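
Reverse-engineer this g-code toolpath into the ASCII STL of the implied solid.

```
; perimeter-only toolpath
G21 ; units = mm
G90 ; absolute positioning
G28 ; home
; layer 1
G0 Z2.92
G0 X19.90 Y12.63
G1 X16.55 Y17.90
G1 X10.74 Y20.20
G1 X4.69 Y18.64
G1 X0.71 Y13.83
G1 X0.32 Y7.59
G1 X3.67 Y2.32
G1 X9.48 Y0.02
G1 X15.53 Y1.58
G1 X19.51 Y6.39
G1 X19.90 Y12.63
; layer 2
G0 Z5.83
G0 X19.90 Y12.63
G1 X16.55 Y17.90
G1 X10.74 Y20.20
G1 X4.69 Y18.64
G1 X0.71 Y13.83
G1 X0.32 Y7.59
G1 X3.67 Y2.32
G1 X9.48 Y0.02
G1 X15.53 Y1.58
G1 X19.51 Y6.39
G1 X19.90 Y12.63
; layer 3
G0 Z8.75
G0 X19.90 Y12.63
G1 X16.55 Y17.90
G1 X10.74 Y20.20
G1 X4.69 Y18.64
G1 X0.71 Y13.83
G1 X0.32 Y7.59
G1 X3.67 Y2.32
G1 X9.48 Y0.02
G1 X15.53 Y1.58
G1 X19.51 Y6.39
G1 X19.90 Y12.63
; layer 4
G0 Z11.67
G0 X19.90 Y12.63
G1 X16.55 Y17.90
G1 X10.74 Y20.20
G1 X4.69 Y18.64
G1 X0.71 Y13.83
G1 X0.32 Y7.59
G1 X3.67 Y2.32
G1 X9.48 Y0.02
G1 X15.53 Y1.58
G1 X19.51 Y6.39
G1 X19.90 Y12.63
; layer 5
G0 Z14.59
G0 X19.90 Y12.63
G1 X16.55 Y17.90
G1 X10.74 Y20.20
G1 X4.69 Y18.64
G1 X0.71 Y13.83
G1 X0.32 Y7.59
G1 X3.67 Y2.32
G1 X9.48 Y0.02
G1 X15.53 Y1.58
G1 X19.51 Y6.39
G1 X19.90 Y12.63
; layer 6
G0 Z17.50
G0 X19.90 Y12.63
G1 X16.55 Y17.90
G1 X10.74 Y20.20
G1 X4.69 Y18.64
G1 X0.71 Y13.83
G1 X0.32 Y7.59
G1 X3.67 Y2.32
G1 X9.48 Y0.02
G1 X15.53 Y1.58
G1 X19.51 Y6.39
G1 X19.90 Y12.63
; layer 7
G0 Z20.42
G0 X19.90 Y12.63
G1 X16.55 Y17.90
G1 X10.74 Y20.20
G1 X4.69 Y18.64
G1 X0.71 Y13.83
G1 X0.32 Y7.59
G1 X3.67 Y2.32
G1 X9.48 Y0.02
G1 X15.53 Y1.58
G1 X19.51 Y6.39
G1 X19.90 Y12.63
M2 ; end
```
solid part
  facet normal 0.0000 0.0000 -1.0000
    outer loop
      vertex 10.74 20.20 0.00
      vertex 16.55 17.90 0.00
      vertex 19.90 12.63 0.00
    endloop
  endfacet
  facet normal 0.0000 0.0000 -1.0000
    outer loop
      vertex 4.69 18.64 0.00
      vertex 10.74 20.20 0.00
      vertex 19.90 12.63 0.00
    endloop
  endfacet
  facet normal 0.0000 0.0000 -1.0000
    outer loop
      vertex 0.71 13.83 0.00
      vertex 4.69 18.64 0.00
      vertex 19.90 12.63 0.00
    endloop
  endfacet
  facet normal 0.0000 0.0000 -1.0000
    outer loop
      vertex 0.32 7.59 0.00
      vertex 0.71 13.83 0.00
      vertex 19.90 12.63 0.00
    endloop
  endfacet
  facet normal 0.0000 0.0000 -1.0000
    outer loop
      vertex 3.67 2.32 0.00
      vertex 0.32 7.59 0.00
      vertex 19.90 12.63 0.00
    endloop
  endfacet
  facet normal 0.0000 0.0000 -1.0000
    outer loop
      vertex 9.48 0.02 0.00
      vertex 3.67 2.32 0.00
      vertex 19.90 12.63 0.00
    endloop
  endfacet
  facet normal 0.0000 0.0000 -1.0000
    outer loop
      vertex 15.53 1.58 0.00
      vertex 9.48 0.02 0.00
      vertex 19.90 12.63 0.00
    endloop
  endfacet
  facet normal 0.0000 0.0000 -1.0000
    outer loop
      vertex 19.51 6.39 0.00
      vertex 15.53 1.58 0.00
      vertex 19.90 12.63 0.00
    endloop
  endfacet
  facet normal 0.0000 0.0000 1.0000
    outer loop
      vertex 19.90 12.63 20.42
      vertex 16.55 17.90 20.42
      vertex 10.74 20.20 20.42
    endloop
  endfacet
  facet normal 0.0000 0.0000 1.0000
    outer loop
      vertex 19.90 12.63 20.42
      vertex 10.74 20.20 20.42
      vertex 4.69 18.64 20.42
    endloop
  endfacet
  facet normal 0.0000 0.0000 1.0000
    outer loop
      vertex 19.90 12.63 20.42
      vertex 4.69 18.64 20.42
      vertex 0.71 13.83 20.42
    endloop
  endfacet
  facet normal 0.0000 0.0000 1.0000
    outer loop
      vertex 19.90 12.63 20.42
      vertex 0.71 13.83 20.42
      vertex 0.32 7.59 20.42
    endloop
  endfacet
  facet normal 0.0000 0.0000 1.0000
    outer loop
      vertex 19.90 12.63 20.42
      vertex 0.32 7.59 20.42
      vertex 3.67 2.32 20.42
    endloop
  endfacet
  facet normal 0.0000 0.0000 1.0000
    outer loop
      vertex 19.90 12.63 20.42
      vertex 3.67 2.32 20.42
      vertex 9.48 0.02 20.42
    endloop
  endfacet
  facet normal 0.0000 0.0000 1.0000
    outer loop
      vertex 19.90 12.63 20.42
      vertex 9.48 0.02 20.42
      vertex 15.53 1.58 20.42
    endloop
  endfacet
  facet normal 0.0000 0.0000 1.0000
    outer loop
      vertex 19.90 12.63 20.42
      vertex 15.53 1.58 20.42
      vertex 19.51 6.39 20.42
    endloop
  endfacet
  facet normal 0.8439 0.5365 0.0000
    outer loop
      vertex 19.90 12.63 0.00
      vertex 16.55 17.90 0.00
      vertex 16.55 17.90 20.42
    endloop
  endfacet
  facet normal 0.8439 0.5365 0.0000
    outer loop
      vertex 19.90 12.63 0.00
      vertex 16.55 17.90 20.42
      vertex 19.90 12.63 20.42
    endloop
  endfacet
  facet normal 0.3681 0.9298 0.0000
    outer loop
      vertex 16.55 17.90 0.00
      vertex 10.74 20.20 0.00
      vertex 10.74 20.20 20.42
    endloop
  endfacet
  facet normal 0.3681 0.9298 0.0000
    outer loop
      vertex 16.55 17.90 0.00
      vertex 10.74 20.20 20.42
      vertex 16.55 17.90 20.42
    endloop
  endfacet
  facet normal -0.2497 0.9683 0.0000
    outer loop
      vertex 10.74 20.20 0.00
      vertex 4.69 18.64 0.00
      vertex 4.69 18.64 20.42
    endloop
  endfacet
  facet normal -0.2497 0.9683 0.0000
    outer loop
      vertex 10.74 20.20 0.00
      vertex 4.69 18.64 20.42
      vertex 10.74 20.20 20.42
    endloop
  endfacet
  facet normal -0.7704 0.6375 0.0000
    outer loop
      vertex 4.69 18.64 0.00
      vertex 0.71 13.83 0.00
      vertex 0.71 13.83 20.42
    endloop
  endfacet
  facet normal -0.7704 0.6375 0.0000
    outer loop
      vertex 4.69 18.64 0.00
      vertex 0.71 13.83 20.42
      vertex 4.69 18.64 20.42
    endloop
  endfacet
  facet normal -0.9981 0.0624 0.0000
    outer loop
      vertex 0.71 13.83 0.00
      vertex 0.32 7.59 0.00
      vertex 0.32 7.59 20.42
    endloop
  endfacet
  facet normal -0.9981 0.0624 0.0000
    outer loop
      vertex 0.71 13.83 0.00
      vertex 0.32 7.59 20.42
      vertex 0.71 13.83 20.42
    endloop
  endfacet
  facet normal -0.8439 -0.5365 0.0000
    outer loop
      vertex 0.32 7.59 0.00
      vertex 3.67 2.32 0.00
      vertex 3.67 2.32 20.42
    endloop
  endfacet
  facet normal -0.8439 -0.5365 0.0000
    outer loop
      vertex 0.32 7.59 0.00
      vertex 3.67 2.32 20.42
      vertex 0.32 7.59 20.42
    endloop
  endfacet
  facet normal -0.3681 -0.9298 0.0000
    outer loop
      vertex 3.67 2.32 0.00
      vertex 9.48 0.02 0.00
      vertex 9.48 0.02 20.42
    endloop
  endfacet
  facet normal -0.3681 -0.9298 0.0000
    outer loop
      vertex 3.67 2.32 0.00
      vertex 9.48 0.02 20.42
      vertex 3.67 2.32 20.42
    endloop
  endfacet
  facet normal 0.2497 -0.9683 0.0000
    outer loop
      vertex 9.48 0.02 0.00
      vertex 15.53 1.58 0.00
      vertex 15.53 1.58 20.42
    endloop
  endfacet
  facet normal 0.2497 -0.9683 0.0000
    outer loop
      vertex 9.48 0.02 0.00
      vertex 15.53 1.58 20.42
      vertex 9.48 0.02 20.42
    endloop
  endfacet
  facet normal 0.7704 -0.6375 0.0000
    outer loop
      vertex 15.53 1.58 0.00
      vertex 19.51 6.39 0.00
      vertex 19.51 6.39 20.42
    endloop
  endfacet
  facet normal 0.7704 -0.6375 0.0000
    outer loop
      vertex 15.53 1.58 0.00
      vertex 19.51 6.39 20.42
      vertex 15.53 1.58 20.42
    endloop
  endfacet
  facet normal 0.9981 -0.0624 0.0000
    outer loop
      vertex 19.51 6.39 0.00
      vertex 19.90 12.63 0.00
      vertex 19.90 12.63 20.42
    endloop
  endfacet
  facet normal 0.9981 -0.0624 0.0000
    outer loop
      vertex 19.51 6.39 0.00
      vertex 19.90 12.63 20.42
      vertex 19.51 6.39 20.42
    endloop
  endfacet
endsolid part

The G0 Z moves step by Δz≈2.92 mm. Every layer's G1 loop is the same polygon, so the solid is a straight extrusion of it from z=0 to z≈20.4. Closing with flat bottom and top caps and triangulating gives 36 facets — a regular 10-sided prism (a cylinder approximated with 10 flat sides), circumscribed radius ≈ 10.1 mm, height ≈ 20.4 mm.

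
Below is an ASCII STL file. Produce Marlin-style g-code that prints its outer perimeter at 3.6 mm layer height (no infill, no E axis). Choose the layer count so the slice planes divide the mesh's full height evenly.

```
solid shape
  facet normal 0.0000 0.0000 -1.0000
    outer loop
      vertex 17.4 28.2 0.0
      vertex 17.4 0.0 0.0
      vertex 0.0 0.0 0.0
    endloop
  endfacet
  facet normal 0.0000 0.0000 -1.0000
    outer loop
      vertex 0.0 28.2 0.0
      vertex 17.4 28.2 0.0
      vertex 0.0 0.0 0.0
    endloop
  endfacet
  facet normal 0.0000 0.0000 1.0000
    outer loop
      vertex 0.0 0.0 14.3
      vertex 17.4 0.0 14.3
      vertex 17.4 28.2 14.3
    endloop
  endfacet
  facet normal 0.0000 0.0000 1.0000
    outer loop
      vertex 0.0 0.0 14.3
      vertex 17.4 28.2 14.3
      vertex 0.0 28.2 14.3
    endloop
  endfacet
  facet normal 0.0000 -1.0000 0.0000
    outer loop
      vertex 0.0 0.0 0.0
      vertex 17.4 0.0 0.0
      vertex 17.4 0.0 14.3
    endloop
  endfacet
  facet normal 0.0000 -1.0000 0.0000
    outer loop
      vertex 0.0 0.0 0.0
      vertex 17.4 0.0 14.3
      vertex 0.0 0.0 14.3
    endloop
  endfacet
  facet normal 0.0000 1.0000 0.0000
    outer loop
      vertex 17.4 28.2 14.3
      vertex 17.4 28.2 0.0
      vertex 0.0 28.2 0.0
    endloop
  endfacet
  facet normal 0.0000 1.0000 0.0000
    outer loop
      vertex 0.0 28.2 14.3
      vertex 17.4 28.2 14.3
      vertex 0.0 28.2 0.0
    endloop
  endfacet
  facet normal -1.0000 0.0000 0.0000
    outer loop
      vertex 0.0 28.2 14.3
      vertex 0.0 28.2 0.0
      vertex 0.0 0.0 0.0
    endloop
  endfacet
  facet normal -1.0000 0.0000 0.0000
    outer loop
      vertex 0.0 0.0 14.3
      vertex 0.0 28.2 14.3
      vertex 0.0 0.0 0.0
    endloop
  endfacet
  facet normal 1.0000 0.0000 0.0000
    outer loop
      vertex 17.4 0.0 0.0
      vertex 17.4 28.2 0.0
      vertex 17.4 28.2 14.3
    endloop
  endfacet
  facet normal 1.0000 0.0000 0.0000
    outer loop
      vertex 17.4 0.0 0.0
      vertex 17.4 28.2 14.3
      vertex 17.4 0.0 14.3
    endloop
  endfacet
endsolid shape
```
; perimeter-only toolpath
G21 ; units = mm
G90 ; absolute positioning
G28 ; home
; layer 1
G0 Z3.6
G0 X0.0 Y0.0
G1 X17.4 Y0.0
G1 X17.4 Y28.2
G1 X0.0 Y28.2
G1 X0.0 Y0.0
; layer 2
G0 Z7.2
G0 X0.0 Y0.0
G1 X17.4 Y0.0
G1 X17.4 Y28.2
G1 X0.0 Y28.2
G1 X0.0 Y0.0
; layer 3
G0 Z10.7
G0 X0.0 Y0.0
G1 X17.4 Y0.0
G1 X17.4 Y28.2
G1 X0.0 Y28.2
G1 X0.0 Y0.0
; layer 4
G0 Z14.3
G0 X0.0 Y0.0
G1 X17.4 Y0.0
G1 X17.4 Y28.2
G1 X0.0 Y28.2
G1 X0.0 Y0.0
M2 ; end

The solid is a rectangular box, roughly 17.4 × 28.2 mm footprint and 14.3 mm tall. Slicing at Δz = 3.6 mm — 4 equal slices spanning the solid's height, so layer i sits at z = i·h/4 — gives 4 non-empty perimeters. Each is a 4-segment closed polygon; G0 lifts to the layer z and rapids to the start vertex, then G1 traces the edges.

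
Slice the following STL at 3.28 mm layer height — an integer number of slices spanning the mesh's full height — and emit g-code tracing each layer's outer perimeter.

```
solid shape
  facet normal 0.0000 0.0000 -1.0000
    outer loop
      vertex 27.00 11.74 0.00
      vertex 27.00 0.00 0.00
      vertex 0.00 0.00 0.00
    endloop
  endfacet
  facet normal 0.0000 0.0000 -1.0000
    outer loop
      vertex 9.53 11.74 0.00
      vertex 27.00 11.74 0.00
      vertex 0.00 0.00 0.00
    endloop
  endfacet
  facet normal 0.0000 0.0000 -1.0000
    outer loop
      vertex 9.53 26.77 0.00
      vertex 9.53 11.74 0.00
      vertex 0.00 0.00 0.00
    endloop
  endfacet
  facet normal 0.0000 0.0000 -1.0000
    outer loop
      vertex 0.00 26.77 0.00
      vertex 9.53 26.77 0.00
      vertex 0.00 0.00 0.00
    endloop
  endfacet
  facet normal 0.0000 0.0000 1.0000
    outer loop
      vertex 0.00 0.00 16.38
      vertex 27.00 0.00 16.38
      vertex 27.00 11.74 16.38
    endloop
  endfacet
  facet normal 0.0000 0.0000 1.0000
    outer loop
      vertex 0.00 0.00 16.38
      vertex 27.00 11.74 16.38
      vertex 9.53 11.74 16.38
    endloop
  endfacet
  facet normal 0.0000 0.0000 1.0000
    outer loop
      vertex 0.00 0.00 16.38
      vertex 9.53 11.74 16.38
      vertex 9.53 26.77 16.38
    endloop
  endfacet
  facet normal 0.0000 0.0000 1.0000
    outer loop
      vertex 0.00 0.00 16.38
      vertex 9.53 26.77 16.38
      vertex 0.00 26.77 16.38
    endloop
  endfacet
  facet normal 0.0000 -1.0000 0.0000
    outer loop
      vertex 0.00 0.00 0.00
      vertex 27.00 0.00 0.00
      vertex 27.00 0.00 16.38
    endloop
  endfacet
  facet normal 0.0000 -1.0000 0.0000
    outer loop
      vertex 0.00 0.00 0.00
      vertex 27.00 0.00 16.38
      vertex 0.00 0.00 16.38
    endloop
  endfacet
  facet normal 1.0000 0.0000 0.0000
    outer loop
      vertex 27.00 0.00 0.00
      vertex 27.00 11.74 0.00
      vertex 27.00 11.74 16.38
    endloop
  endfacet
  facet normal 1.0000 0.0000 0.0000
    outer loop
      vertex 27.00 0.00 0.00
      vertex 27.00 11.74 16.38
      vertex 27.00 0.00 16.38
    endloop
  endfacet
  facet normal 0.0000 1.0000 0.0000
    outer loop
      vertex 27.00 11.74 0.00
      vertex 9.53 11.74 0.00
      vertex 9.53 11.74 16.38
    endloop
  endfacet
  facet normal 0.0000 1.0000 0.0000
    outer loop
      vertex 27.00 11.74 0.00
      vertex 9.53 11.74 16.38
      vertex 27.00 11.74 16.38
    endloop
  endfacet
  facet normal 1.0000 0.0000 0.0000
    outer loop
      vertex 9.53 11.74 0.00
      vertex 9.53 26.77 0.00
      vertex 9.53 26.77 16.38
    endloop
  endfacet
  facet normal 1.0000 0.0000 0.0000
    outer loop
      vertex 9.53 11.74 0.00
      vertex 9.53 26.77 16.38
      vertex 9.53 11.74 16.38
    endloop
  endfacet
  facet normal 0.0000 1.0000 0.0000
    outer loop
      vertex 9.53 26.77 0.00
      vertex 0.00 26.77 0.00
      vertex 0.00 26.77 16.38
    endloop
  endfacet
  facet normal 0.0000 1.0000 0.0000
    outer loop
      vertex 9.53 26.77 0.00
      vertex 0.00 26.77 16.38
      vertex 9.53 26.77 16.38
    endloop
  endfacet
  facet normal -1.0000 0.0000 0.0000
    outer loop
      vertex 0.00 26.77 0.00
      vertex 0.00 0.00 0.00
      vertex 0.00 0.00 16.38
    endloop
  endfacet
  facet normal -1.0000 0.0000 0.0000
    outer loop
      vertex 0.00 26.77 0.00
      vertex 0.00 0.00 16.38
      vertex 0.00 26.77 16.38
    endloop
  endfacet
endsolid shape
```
; perimeter-only toolpath
G21 ; units = mm
G90 ; absolute positioning
G28 ; home
; layer 1
G0 Z3.28
G0 X0.00 Y0.00
G1 X27.00 Y0.00
G1 X27.00 Y11.74
G1 X9.53 Y11.74
G1 X9.53 Y26.77
G1 X0.00 Y26.77
G1 X0.00 Y0.00
; layer 2
G0 Z6.55
G0 X0.00 Y0.00
G1 X27.00 Y0.00
G1 X27.00 Y11.74
G1 X9.53 Y11.74
G1 X9.53 Y26.77
G1 X0.00 Y26.77
G1 X0.00 Y0.00
; layer 3
G0 Z9.83
G0 X0.00 Y0.00
G1 X27.00 Y0.00
G1 X27.00 Y11.74
G1 X9.53 Y11.74
G1 X9.53 Y26.77
G1 X0.00 Y26.77
G1 X0.00 Y0.00
; layer 4
G0 Z13.10
G0 X0.00 Y0.00
G1 X27.00 Y0.00
G1 X27.00 Y11.74
G1 X9.53 Y11.74
G1 X9.53 Y26.77
G1 X0.00 Y26.77
G1 X0.00 Y0.00
; layer 5
G0 Z16.38
G0 X0.00 Y0.00
G1 X27.00 Y0.00
G1 X27.00 Y11.74
G1 X9.53 Y11.74
G1 X9.53 Y26.77
G1 X0.00 Y26.77
G1 X0.00 Y0.00
M2 ; end

The solid is an L-shaped prism: outer 27 × 26.8 mm, arm thicknesses ≈ 11.7 mm (horizontal) and 9.53 mm (vertical), extruded 16.4 mm in z. Slicing at Δz = 3.28 mm — 5 equal slices spanning the solid's height, so layer i sits at z = i·h/5 — gives 5 non-empty perimeters. Each is a 6-segment closed polygon; G0 lifts to the layer z and rapids to the start vertex, then G1 traces the edges.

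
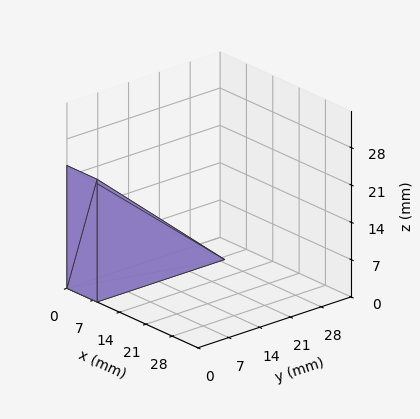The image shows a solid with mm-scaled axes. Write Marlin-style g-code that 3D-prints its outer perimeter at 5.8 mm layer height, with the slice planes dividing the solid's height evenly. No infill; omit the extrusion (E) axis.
Reading the render: the shape is a wedge (ramp): 8 × 29 mm base, rising to 23 mm along the y=0 edge and sloping linearly to z=0 at y=29 (dimensions read to the nearest mm from the axis ticks). For the g-code, the solid's height is divided into equal slices at the stated Δz and each level perimeter traced with G1 moves after a G0 lift.

; perimeter-only toolpath
G21 ; units = mm
G90 ; absolute positioning
G28 ; home
; layer 1
G0 Z5.8
G0 X0.0 Y0.0
G1 X8.0 Y0.0
G1 X8.0 Y21.8
G1 X0.0 Y21.8
G1 X0.0 Y0.0
; layer 2
G0 Z11.5
G0 X0.0 Y0.0
G1 X8.0 Y0.0
G1 X8.0 Y14.5
G1 X0.0 Y14.5
G1 X0.0 Y0.0
; layer 3
G0 Z17.2
G0 X0.0 Y0.0
G1 X8.0 Y0.0
G1 X8.0 Y7.2
G1 X0.0 Y7.2
G1 X0.0 Y0.0
M2 ; end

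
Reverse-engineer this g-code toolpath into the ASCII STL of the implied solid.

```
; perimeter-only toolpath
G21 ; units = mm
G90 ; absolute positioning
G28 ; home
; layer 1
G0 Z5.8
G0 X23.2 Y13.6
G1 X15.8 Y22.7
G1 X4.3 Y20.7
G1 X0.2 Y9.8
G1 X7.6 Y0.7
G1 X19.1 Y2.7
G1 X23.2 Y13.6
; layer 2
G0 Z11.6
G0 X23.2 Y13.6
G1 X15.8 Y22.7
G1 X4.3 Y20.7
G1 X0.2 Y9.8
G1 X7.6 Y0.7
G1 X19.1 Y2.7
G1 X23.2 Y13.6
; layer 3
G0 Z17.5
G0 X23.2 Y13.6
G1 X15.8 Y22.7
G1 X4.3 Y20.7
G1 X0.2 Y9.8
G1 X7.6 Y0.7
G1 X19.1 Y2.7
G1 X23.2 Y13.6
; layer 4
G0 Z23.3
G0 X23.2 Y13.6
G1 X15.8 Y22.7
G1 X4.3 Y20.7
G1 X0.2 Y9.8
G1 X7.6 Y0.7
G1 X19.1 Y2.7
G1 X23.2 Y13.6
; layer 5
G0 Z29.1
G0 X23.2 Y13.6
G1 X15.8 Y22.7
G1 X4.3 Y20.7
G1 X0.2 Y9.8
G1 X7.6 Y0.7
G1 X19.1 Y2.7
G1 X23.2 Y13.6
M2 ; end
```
solid part
  facet normal 0.0000 0.0000 -1.0000
    outer loop
      vertex 4.3 20.7 0.0
      vertex 15.8 22.7 0.0
      vertex 23.2 13.6 0.0
    endloop
  endfacet
  facet normal 0.0000 0.0000 -1.0000
    outer loop
      vertex 0.2 9.8 0.0
      vertex 4.3 20.7 0.0
      vertex 23.2 13.6 0.0
    endloop
  endfacet
  facet normal 0.0000 0.0000 -1.0000
    outer loop
      vertex 7.6 0.7 0.0
      vertex 0.2 9.8 0.0
      vertex 23.2 13.6 0.0
    endloop
  endfacet
  facet normal 0.0000 0.0000 -1.0000
    outer loop
      vertex 19.1 2.7 0.0
      vertex 7.6 0.7 0.0
      vertex 23.2 13.6 0.0
    endloop
  endfacet
  facet normal 0.0000 0.0000 1.0000
    outer loop
      vertex 23.2 13.6 29.1
      vertex 15.8 22.7 29.1
      vertex 4.3 20.7 29.1
    endloop
  endfacet
  facet normal 0.0000 0.0000 1.0000
    outer loop
      vertex 23.2 13.6 29.1
      vertex 4.3 20.7 29.1
      vertex 0.2 9.8 29.1
    endloop
  endfacet
  facet normal 0.0000 0.0000 1.0000
    outer loop
      vertex 23.2 13.6 29.1
      vertex 0.2 9.8 29.1
      vertex 7.6 0.7 29.1
    endloop
  endfacet
  facet normal 0.0000 0.0000 1.0000
    outer loop
      vertex 23.2 13.6 29.1
      vertex 7.6 0.7 29.1
      vertex 19.1 2.7 29.1
    endloop
  endfacet
  facet normal 0.7759 0.6309 0.0000
    outer loop
      vertex 23.2 13.6 0.0
      vertex 15.8 22.7 0.0
      vertex 15.8 22.7 29.1
    endloop
  endfacet
  facet normal 0.7759 0.6309 0.0000
    outer loop
      vertex 23.2 13.6 0.0
      vertex 15.8 22.7 29.1
      vertex 23.2 13.6 29.1
    endloop
  endfacet
  facet normal -0.1713 0.9852 0.0000
    outer loop
      vertex 15.8 22.7 0.0
      vertex 4.3 20.7 0.0
      vertex 4.3 20.7 29.1
    endloop
  endfacet
  facet normal -0.1713 0.9852 0.0000
    outer loop
      vertex 15.8 22.7 0.0
      vertex 4.3 20.7 29.1
      vertex 15.8 22.7 29.1
    endloop
  endfacet
  facet normal -0.9360 0.3521 0.0000
    outer loop
      vertex 4.3 20.7 0.0
      vertex 0.2 9.8 0.0
      vertex 0.2 9.8 29.1
    endloop
  endfacet
  facet normal -0.9360 0.3521 0.0000
    outer loop
      vertex 4.3 20.7 0.0
      vertex 0.2 9.8 29.1
      vertex 4.3 20.7 29.1
    endloop
  endfacet
  facet normal -0.7759 -0.6309 0.0000
    outer loop
      vertex 0.2 9.8 0.0
      vertex 7.6 0.7 0.0
      vertex 7.6 0.7 29.1
    endloop
  endfacet
  facet normal -0.7759 -0.6309 0.0000
    outer loop
      vertex 0.2 9.8 0.0
      vertex 7.6 0.7 29.1
      vertex 0.2 9.8 29.1
    endloop
  endfacet
  facet normal 0.1713 -0.9852 0.0000
    outer loop
      vertex 7.6 0.7 0.0
      vertex 19.1 2.7 0.0
      vertex 19.1 2.7 29.1
    endloop
  endfacet
  facet normal 0.1713 -0.9852 0.0000
    outer loop
      vertex 7.6 0.7 0.0
      vertex 19.1 2.7 29.1
      vertex 7.6 0.7 29.1
    endloop
  endfacet
  facet normal 0.9360 -0.3521 0.0000
    outer loop
      vertex 19.1 2.7 0.0
      vertex 23.2 13.6 0.0
      vertex 23.2 13.6 29.1
    endloop
  endfacet
  facet normal 0.9360 -0.3521 0.0000
    outer loop
      vertex 19.1 2.7 0.0
      vertex 23.2 13.6 29.1
      vertex 19.1 2.7 29.1
    endloop
  endfacet
endsolid part

The G0 Z moves step by Δz≈5.8 mm. Every layer's G1 loop is the same polygon, so the solid is a straight extrusion of it from z=0 to z≈29.1. Closing with flat bottom and top caps and triangulating gives 20 facets — a regular 6-sided prism (a cylinder approximated with 6 flat sides), circumscribed radius ≈ 11.7 mm, height ≈ 29.1 mm.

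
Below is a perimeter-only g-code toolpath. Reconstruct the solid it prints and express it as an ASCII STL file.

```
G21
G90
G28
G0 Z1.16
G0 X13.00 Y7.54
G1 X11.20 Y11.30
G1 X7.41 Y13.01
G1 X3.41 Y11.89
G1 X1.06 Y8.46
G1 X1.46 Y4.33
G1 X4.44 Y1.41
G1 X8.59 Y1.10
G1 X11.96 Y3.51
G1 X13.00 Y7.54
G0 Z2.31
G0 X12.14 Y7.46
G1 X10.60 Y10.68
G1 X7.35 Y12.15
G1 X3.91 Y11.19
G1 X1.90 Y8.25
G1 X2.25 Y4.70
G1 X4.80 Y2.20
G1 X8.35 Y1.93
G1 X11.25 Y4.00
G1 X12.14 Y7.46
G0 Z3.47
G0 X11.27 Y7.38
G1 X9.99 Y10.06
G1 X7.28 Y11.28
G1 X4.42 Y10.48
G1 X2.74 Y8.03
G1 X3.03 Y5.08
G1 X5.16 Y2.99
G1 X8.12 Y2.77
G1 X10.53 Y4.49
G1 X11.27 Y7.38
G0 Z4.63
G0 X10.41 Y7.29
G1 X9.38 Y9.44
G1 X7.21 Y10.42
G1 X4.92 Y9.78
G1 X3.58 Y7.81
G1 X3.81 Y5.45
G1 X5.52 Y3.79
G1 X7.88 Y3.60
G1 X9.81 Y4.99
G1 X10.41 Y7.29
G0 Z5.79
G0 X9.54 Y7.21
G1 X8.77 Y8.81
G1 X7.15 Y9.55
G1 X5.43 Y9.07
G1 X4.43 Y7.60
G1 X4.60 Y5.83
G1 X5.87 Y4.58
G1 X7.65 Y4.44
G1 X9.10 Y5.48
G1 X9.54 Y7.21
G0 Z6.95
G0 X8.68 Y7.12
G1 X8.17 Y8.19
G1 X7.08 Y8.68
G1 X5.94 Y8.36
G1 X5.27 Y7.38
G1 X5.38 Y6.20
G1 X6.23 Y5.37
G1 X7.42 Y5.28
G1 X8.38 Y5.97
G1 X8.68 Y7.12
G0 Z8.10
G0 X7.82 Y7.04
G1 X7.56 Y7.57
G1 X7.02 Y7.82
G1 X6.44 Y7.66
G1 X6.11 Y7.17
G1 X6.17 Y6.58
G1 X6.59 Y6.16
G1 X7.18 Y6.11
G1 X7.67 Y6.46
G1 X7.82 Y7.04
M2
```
solid part
  facet normal 0.0000 0.0000 -1.0000
    outer loop
      vertex 7.48 13.88 0.00
      vertex 11.81 11.92 0.00
      vertex 13.87 7.63 0.00
    endloop
  endfacet
  facet normal 0.0000 0.0000 -1.0000
    outer loop
      vertex 2.90 12.60 0.00
      vertex 7.48 13.88 0.00
      vertex 13.87 7.63 0.00
    endloop
  endfacet
  facet normal 0.0000 0.0000 -1.0000
    outer loop
      vertex 0.22 8.68 0.00
      vertex 2.90 12.60 0.00
      vertex 13.87 7.63 0.00
    endloop
  endfacet
  facet normal 0.0000 0.0000 -1.0000
    outer loop
      vertex 0.68 3.95 0.00
      vertex 0.22 8.68 0.00
      vertex 13.87 7.63 0.00
    endloop
  endfacet
  facet normal 0.0000 0.0000 -1.0000
    outer loop
      vertex 4.08 0.62 0.00
      vertex 0.68 3.95 0.00
      vertex 13.87 7.63 0.00
    endloop
  endfacet
  facet normal 0.0000 0.0000 -1.0000
    outer loop
      vertex 8.82 0.26 0.00
      vertex 4.08 0.62 0.00
      vertex 13.87 7.63 0.00
    endloop
  endfacet
  facet normal 0.0000 0.0000 -1.0000
    outer loop
      vertex 12.68 3.02 0.00
      vertex 8.82 0.26 0.00
      vertex 13.87 7.63 0.00
    endloop
  endfacet
  facet normal 0.7366 0.3537 0.5764
    outer loop
      vertex 13.87 7.63 0.00
      vertex 11.81 11.92 0.00
      vertex 6.95 6.95 9.26
    endloop
  endfacet
  facet normal 0.3370 0.7444 0.5764
    outer loop
      vertex 11.81 11.92 0.00
      vertex 7.48 13.88 0.00
      vertex 6.95 6.95 9.26
    endloop
  endfacet
  facet normal -0.2200 0.7870 0.5764
    outer loop
      vertex 7.48 13.88 0.00
      vertex 2.90 12.60 0.00
      vertex 6.95 6.95 9.26
    endloop
  endfacet
  facet normal -0.6746 0.4612 0.5764
    outer loop
      vertex 2.90 12.60 0.00
      vertex 0.22 8.68 0.00
      vertex 6.95 6.95 9.26
    endloop
  endfacet
  facet normal -0.8134 -0.0791 0.5764
    outer loop
      vertex 0.22 8.68 0.00
      vertex 0.68 3.95 0.00
      vertex 6.95 6.95 9.26
    endloop
  endfacet
  facet normal -0.5718 -0.5838 0.5763
    outer loop
      vertex 0.68 3.95 0.00
      vertex 4.08 0.62 0.00
      vertex 6.95 6.95 9.26
    endloop
  endfacet
  facet normal -0.0619 -0.8149 0.5763
    outer loop
      vertex 4.08 0.62 0.00
      vertex 8.82 0.26 0.00
      vertex 6.95 6.95 9.26
    endloop
  endfacet
  facet normal 0.4753 -0.6648 0.5763
    outer loop
      vertex 8.82 0.26 0.00
      vertex 12.68 3.02 0.00
      vertex 6.95 6.95 9.26
    endloop
  endfacet
  facet normal 0.7913 -0.2043 0.5763
    outer loop
      vertex 12.68 3.02 0.00
      vertex 13.87 7.63 0.00
      vertex 6.95 6.95 9.26
    endloop
  endfacet
endsolid part

The G0 Z moves step by Δz≈1.16 mm. The G1 loops shrink linearly with z, so the solid tapers from its base footprint up to z≈9.26. Closing with a flat bottom cap and the tapered top and triangulating gives 16 facets — a regular 9-sided pyramid, base circumscribed radius ≈ 6.95 mm, apex at z ≈ 9.26 mm.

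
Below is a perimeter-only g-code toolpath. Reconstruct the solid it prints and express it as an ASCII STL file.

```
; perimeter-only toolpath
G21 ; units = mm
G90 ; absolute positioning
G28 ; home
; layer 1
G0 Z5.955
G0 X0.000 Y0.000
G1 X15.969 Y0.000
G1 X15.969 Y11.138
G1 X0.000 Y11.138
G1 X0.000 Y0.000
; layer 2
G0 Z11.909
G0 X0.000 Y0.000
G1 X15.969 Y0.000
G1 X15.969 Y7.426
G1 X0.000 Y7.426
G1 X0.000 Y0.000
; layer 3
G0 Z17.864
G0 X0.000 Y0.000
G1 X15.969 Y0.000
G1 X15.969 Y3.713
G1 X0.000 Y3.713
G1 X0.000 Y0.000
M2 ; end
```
solid part
  facet normal 0.0000 0.0000 -1.0000
    outer loop
      vertex 15.969 14.851 0.000
      vertex 15.969 0.000 0.000
      vertex 0.000 0.000 0.000
    endloop
  endfacet
  facet normal 0.0000 0.0000 -1.0000
    outer loop
      vertex 0.000 14.851 0.000
      vertex 15.969 14.851 0.000
      vertex 0.000 0.000 0.000
    endloop
  endfacet
  facet normal 0.0000 -1.0000 0.0000
    outer loop
      vertex 0.000 0.000 0.000
      vertex 15.969 0.000 0.000
      vertex 15.969 0.000 23.819
    endloop
  endfacet
  facet normal 0.0000 -1.0000 0.0000
    outer loop
      vertex 0.000 0.000 0.000
      vertex 15.969 0.000 23.819
      vertex 0.000 0.000 23.819
    endloop
  endfacet
  facet normal 0.0000 0.8486 0.5291
    outer loop
      vertex 0.000 0.000 23.819
      vertex 15.969 0.000 23.819
      vertex 15.969 14.851 0.000
    endloop
  endfacet
  facet normal 0.0000 0.8486 0.5291
    outer loop
      vertex 0.000 0.000 23.819
      vertex 15.969 14.851 0.000
      vertex 0.000 14.851 0.000
    endloop
  endfacet
  facet normal -1.0000 0.0000 0.0000
    outer loop
      vertex 0.000 0.000 23.819
      vertex 0.000 14.851 0.000
      vertex 0.000 0.000 0.000
    endloop
  endfacet
  facet normal 1.0000 0.0000 0.0000
    outer loop
      vertex 15.969 0.000 0.000
      vertex 15.969 14.851 0.000
      vertex 15.969 0.000 23.819
    endloop
  endfacet
endsolid part

The G0 Z moves step by Δz≈5.955 mm. The G1 loops shrink linearly with z, so the solid tapers from its base footprint up to z≈23.8. Closing with a flat bottom cap and the tapered top and triangulating gives 8 facets — a wedge (ramp): 16 × 14.9 mm base, rising to 23.8 mm along the y=0 edge and sloping linearly to z=0 at y=14.9.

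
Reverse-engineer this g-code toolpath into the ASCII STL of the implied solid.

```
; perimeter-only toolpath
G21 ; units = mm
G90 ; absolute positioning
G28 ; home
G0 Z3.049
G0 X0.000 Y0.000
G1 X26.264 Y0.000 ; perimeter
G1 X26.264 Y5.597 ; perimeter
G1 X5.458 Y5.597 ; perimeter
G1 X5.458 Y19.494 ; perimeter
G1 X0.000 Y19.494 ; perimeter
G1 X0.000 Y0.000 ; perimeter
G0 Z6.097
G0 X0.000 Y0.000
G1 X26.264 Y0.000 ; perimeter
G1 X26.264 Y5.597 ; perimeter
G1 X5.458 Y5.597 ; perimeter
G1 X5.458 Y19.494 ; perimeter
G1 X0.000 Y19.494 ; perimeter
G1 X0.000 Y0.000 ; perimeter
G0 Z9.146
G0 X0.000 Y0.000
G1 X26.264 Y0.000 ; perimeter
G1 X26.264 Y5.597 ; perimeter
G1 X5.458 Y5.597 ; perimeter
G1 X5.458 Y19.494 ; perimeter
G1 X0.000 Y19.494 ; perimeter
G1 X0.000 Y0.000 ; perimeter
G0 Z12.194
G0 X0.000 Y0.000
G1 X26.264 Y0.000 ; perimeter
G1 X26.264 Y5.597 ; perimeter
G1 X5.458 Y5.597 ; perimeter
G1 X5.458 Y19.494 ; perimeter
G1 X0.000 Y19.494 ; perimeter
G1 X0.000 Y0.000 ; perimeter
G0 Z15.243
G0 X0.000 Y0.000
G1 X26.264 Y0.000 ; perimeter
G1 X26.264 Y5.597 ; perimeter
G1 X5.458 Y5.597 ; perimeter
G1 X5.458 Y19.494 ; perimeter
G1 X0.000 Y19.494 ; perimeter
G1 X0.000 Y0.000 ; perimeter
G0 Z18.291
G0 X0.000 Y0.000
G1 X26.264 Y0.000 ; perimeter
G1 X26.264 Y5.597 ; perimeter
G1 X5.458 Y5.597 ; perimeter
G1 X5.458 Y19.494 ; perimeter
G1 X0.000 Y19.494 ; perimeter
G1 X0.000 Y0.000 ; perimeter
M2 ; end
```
solid part
  facet normal 0.0000 0.0000 -1.0000
    outer loop
      vertex 26.264 5.597 0.000
      vertex 26.264 0.000 0.000
      vertex 0.000 0.000 0.000
    endloop
  endfacet
  facet normal 0.0000 0.0000 -1.0000
    outer loop
      vertex 5.458 5.597 0.000
      vertex 26.264 5.597 0.000
      vertex 0.000 0.000 0.000
    endloop
  endfacet
  facet normal 0.0000 0.0000 -1.0000
    outer loop
      vertex 5.458 19.494 0.000
      vertex 5.458 5.597 0.000
      vertex 0.000 0.000 0.000
    endloop
  endfacet
  facet normal 0.0000 0.0000 -1.0000
    outer loop
      vertex 0.000 19.494 0.000
      vertex 5.458 19.494 0.000
      vertex 0.000 0.000 0.000
    endloop
  endfacet
  facet normal 0.0000 0.0000 1.0000
    outer loop
      vertex 0.000 0.000 18.291
      vertex 26.264 0.000 18.291
      vertex 26.264 5.597 18.291
    endloop
  endfacet
  facet normal 0.0000 0.0000 1.0000
    outer loop
      vertex 0.000 0.000 18.291
      vertex 26.264 5.597 18.291
      vertex 5.458 5.597 18.291
    endloop
  endfacet
  facet normal 0.0000 0.0000 1.0000
    outer loop
      vertex 0.000 0.000 18.291
      vertex 5.458 5.597 18.291
      vertex 5.458 19.494 18.291
    endloop
  endfacet
  facet normal 0.0000 0.0000 1.0000
    outer loop
      vertex 0.000 0.000 18.291
      vertex 5.458 19.494 18.291
      vertex 0.000 19.494 18.291
    endloop
  endfacet
  facet normal 0.0000 -1.0000 0.0000
    outer loop
      vertex 0.000 0.000 0.000
      vertex 26.264 0.000 0.000
      vertex 26.264 0.000 18.291
    endloop
  endfacet
  facet normal 0.0000 -1.0000 0.0000
    outer loop
      vertex 0.000 0.000 0.000
      vertex 26.264 0.000 18.291
      vertex 0.000 0.000 18.291
    endloop
  endfacet
  facet normal 1.0000 0.0000 0.0000
    outer loop
      vertex 26.264 0.000 0.000
      vertex 26.264 5.597 0.000
      vertex 26.264 5.597 18.291
    endloop
  endfacet
  facet normal 1.0000 0.0000 0.0000
    outer loop
      vertex 26.264 0.000 0.000
      vertex 26.264 5.597 18.291
      vertex 26.264 0.000 18.291
    endloop
  endfacet
  facet normal 0.0000 1.0000 0.0000
    outer loop
      vertex 26.264 5.597 0.000
      vertex 5.458 5.597 0.000
      vertex 5.458 5.597 18.291
    endloop
  endfacet
  facet normal 0.0000 1.0000 0.0000
    outer loop
      vertex 26.264 5.597 0.000
      vertex 5.458 5.597 18.291
      vertex 26.264 5.597 18.291
    endloop
  endfacet
  facet normal 1.0000 0.0000 0.0000
    outer loop
      vertex 5.458 5.597 0.000
      vertex 5.458 19.494 0.000
      vertex 5.458 19.494 18.291
    endloop
  endfacet
  facet normal 1.0000 0.0000 0.0000
    outer loop
      vertex 5.458 5.597 0.000
      vertex 5.458 19.494 18.291
      vertex 5.458 5.597 18.291
    endloop
  endfacet
  facet normal 0.0000 1.0000 0.0000
    outer loop
      vertex 5.458 19.494 0.000
      vertex 0.000 19.494 0.000
      vertex 0.000 19.494 18.291
    endloop
  endfacet
  facet normal 0.0000 1.0000 0.0000
    outer loop
      vertex 5.458 19.494 0.000
      vertex 0.000 19.494 18.291
      vertex 5.458 19.494 18.291
    endloop
  endfacet
  facet normal -1.0000 0.0000 0.0000
    outer loop
      vertex 0.000 19.494 0.000
      vertex 0.000 0.000 0.000
      vertex 0.000 0.000 18.291
    endloop
  endfacet
  facet normal -1.0000 0.0000 0.0000
    outer loop
      vertex 0.000 19.494 0.000
      vertex 0.000 0.000 18.291
      vertex 0.000 19.494 18.291
    endloop
  endfacet
endsolid part

The G0 Z moves step by Δz≈3.049 mm. Every layer's G1 loop is the same polygon, so the solid is a straight extrusion of it from z=0 to z≈18.3. Closing with flat bottom and top caps and triangulating gives 20 facets — an L-shaped prism: outer 26.3 × 19.5 mm, arm thicknesses ≈ 5.6 mm (horizontal) and 5.46 mm (vertical), extruded 18.3 mm in z.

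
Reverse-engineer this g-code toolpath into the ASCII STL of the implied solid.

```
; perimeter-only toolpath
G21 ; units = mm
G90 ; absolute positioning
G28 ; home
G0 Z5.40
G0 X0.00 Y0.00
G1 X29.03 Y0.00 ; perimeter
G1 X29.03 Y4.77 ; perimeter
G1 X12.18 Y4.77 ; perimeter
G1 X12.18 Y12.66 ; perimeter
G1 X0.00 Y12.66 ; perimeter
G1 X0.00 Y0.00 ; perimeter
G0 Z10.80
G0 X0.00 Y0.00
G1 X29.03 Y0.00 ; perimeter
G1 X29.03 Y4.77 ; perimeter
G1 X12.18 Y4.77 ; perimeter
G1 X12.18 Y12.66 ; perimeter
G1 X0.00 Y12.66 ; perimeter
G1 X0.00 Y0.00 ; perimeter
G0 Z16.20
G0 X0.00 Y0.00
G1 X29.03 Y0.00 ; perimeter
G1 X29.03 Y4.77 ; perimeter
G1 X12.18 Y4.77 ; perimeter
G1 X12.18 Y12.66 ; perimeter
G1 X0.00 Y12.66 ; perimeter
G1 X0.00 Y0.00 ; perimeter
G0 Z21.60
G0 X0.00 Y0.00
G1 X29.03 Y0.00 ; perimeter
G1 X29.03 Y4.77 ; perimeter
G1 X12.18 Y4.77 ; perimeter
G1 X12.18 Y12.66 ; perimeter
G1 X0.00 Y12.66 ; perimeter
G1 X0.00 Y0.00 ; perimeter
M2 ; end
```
solid part
  facet normal 0.0000 0.0000 -1.0000
    outer loop
      vertex 29.03 4.77 0.00
      vertex 29.03 0.00 0.00
      vertex 0.00 0.00 0.00
    endloop
  endfacet
  facet normal 0.0000 0.0000 -1.0000
    outer loop
      vertex 12.18 4.77 0.00
      vertex 29.03 4.77 0.00
      vertex 0.00 0.00 0.00
    endloop
  endfacet
  facet normal 0.0000 0.0000 -1.0000
    outer loop
      vertex 12.18 12.66 0.00
      vertex 12.18 4.77 0.00
      vertex 0.00 0.00 0.00
    endloop
  endfacet
  facet normal 0.0000 0.0000 -1.0000
    outer loop
      vertex 0.00 12.66 0.00
      vertex 12.18 12.66 0.00
      vertex 0.00 0.00 0.00
    endloop
  endfacet
  facet normal 0.0000 0.0000 1.0000
    outer loop
      vertex 0.00 0.00 21.60
      vertex 29.03 0.00 21.60
      vertex 29.03 4.77 21.60
    endloop
  endfacet
  facet normal 0.0000 0.0000 1.0000
    outer loop
      vertex 0.00 0.00 21.60
      vertex 29.03 4.77 21.60
      vertex 12.18 4.77 21.60
    endloop
  endfacet
  facet normal 0.0000 0.0000 1.0000
    outer loop
      vertex 0.00 0.00 21.60
      vertex 12.18 4.77 21.60
      vertex 12.18 12.66 21.60
    endloop
  endfacet
  facet normal 0.0000 0.0000 1.0000
    outer loop
      vertex 0.00 0.00 21.60
      vertex 12.18 12.66 21.60
      vertex 0.00 12.66 21.60
    endloop
  endfacet
  facet normal 0.0000 -1.0000 0.0000
    outer loop
      vertex 0.00 0.00 0.00
      vertex 29.03 0.00 0.00
      vertex 29.03 0.00 21.60
    endloop
  endfacet
  facet normal 0.0000 -1.0000 0.0000
    outer loop
      vertex 0.00 0.00 0.00
      vertex 29.03 0.00 21.60
      vertex 0.00 0.00 21.60
    endloop
  endfacet
  facet normal 1.0000 0.0000 0.0000
    outer loop
      vertex 29.03 0.00 0.00
      vertex 29.03 4.77 0.00
      vertex 29.03 4.77 21.60
    endloop
  endfacet
  facet normal 1.0000 0.0000 0.0000
    outer loop
      vertex 29.03 0.00 0.00
      vertex 29.03 4.77 21.60
      vertex 29.03 0.00 21.60
    endloop
  endfacet
  facet normal 0.0000 1.0000 0.0000
    outer loop
      vertex 29.03 4.77 0.00
      vertex 12.18 4.77 0.00
      vertex 12.18 4.77 21.60
    endloop
  endfacet
  facet normal 0.0000 1.0000 0.0000
    outer loop
      vertex 29.03 4.77 0.00
      vertex 12.18 4.77 21.60
      vertex 29.03 4.77 21.60
    endloop
  endfacet
  facet normal 1.0000 0.0000 0.0000
    outer loop
      vertex 12.18 4.77 0.00
      vertex 12.18 12.66 0.00
      vertex 12.18 12.66 21.60
    endloop
  endfacet
  facet normal 1.0000 0.0000 0.0000
    outer loop
      vertex 12.18 4.77 0.00
      vertex 12.18 12.66 21.60
      vertex 12.18 4.77 21.60
    endloop
  endfacet
  facet normal 0.0000 1.0000 0.0000
    outer loop
      vertex 12.18 12.66 0.00
      vertex 0.00 12.66 0.00
      vertex 0.00 12.66 21.60
    endloop
  endfacet
  facet normal 0.0000 1.0000 0.0000
    outer loop
      vertex 12.18 12.66 0.00
      vertex 0.00 12.66 21.60
      vertex 12.18 12.66 21.60
    endloop
  endfacet
  facet normal -1.0000 0.0000 0.0000
    outer loop
      vertex 0.00 12.66 0.00
      vertex 0.00 0.00 0.00
      vertex 0.00 0.00 21.60
    endloop
  endfacet
  facet normal -1.0000 0.0000 0.0000
    outer loop
      vertex 0.00 12.66 0.00
      vertex 0.00 0.00 21.60
      vertex 0.00 12.66 21.60
    endloop
  endfacet
endsolid part

The G0 Z moves step by Δz≈5.40 mm. Every layer's G1 loop is the same polygon, so the solid is a straight extrusion of it from z=0 to z≈21.6. Closing with flat bottom and top caps and triangulating gives 20 facets — an L-shaped prism: outer 29 × 12.7 mm, arm thicknesses ≈ 4.77 mm (horizontal) and 12.2 mm (vertical), extruded 21.6 mm in z.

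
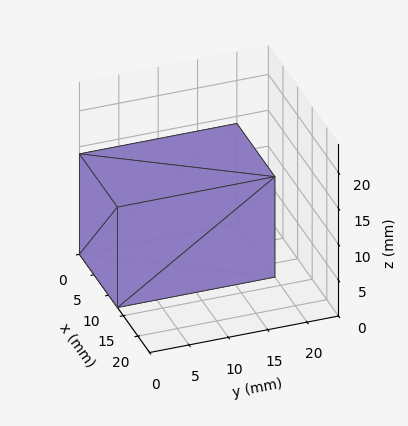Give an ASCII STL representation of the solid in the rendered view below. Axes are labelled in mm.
Reading the render: the shape is a rectangular box, roughly 13 × 20 mm footprint and 14 mm tall (dimensions read to the nearest mm from the axis ticks). For the STL, each face is triangulated and given an outward normal.

solid part
  facet normal 0.0000 0.0000 -1.0000
    outer loop
      vertex 13.0 20.0 0.0
      vertex 13.0 0.0 0.0
      vertex 0.0 0.0 0.0
    endloop
  endfacet
  facet normal 0.0000 0.0000 -1.0000
    outer loop
      vertex 0.0 20.0 0.0
      vertex 13.0 20.0 0.0
      vertex 0.0 0.0 0.0
    endloop
  endfacet
  facet normal 0.0000 0.0000 1.0000
    outer loop
      vertex 0.0 0.0 14.0
      vertex 13.0 0.0 14.0
      vertex 13.0 20.0 14.0
    endloop
  endfacet
  facet normal 0.0000 0.0000 1.0000
    outer loop
      vertex 0.0 0.0 14.0
      vertex 13.0 20.0 14.0
      vertex 0.0 20.0 14.0
    endloop
  endfacet
  facet normal 0.0000 -1.0000 0.0000
    outer loop
      vertex 0.0 0.0 0.0
      vertex 13.0 0.0 0.0
      vertex 13.0 0.0 14.0
    endloop
  endfacet
  facet normal 0.0000 -1.0000 0.0000
    outer loop
      vertex 0.0 0.0 0.0
      vertex 13.0 0.0 14.0
      vertex 0.0 0.0 14.0
    endloop
  endfacet
  facet normal 0.0000 1.0000 0.0000
    outer loop
      vertex 13.0 20.0 14.0
      vertex 13.0 20.0 0.0
      vertex 0.0 20.0 0.0
    endloop
  endfacet
  facet normal 0.0000 1.0000 0.0000
    outer loop
      vertex 0.0 20.0 14.0
      vertex 13.0 20.0 14.0
      vertex 0.0 20.0 0.0
    endloop
  endfacet
  facet normal -1.0000 0.0000 0.0000
    outer loop
      vertex 0.0 20.0 14.0
      vertex 0.0 20.0 0.0
      vertex 0.0 0.0 0.0
    endloop
  endfacet
  facet normal -1.0000 0.0000 0.0000
    outer loop
      vertex 0.0 0.0 14.0
      vertex 0.0 20.0 14.0
      vertex 0.0 0.0 0.0
    endloop
  endfacet
  facet normal 1.0000 0.0000 0.0000
    outer loop
      vertex 13.0 0.0 0.0
      vertex 13.0 20.0 0.0
      vertex 13.0 20.0 14.0
    endloop
  endfacet
  facet normal 1.0000 0.0000 0.0000
    outer loop
      vertex 13.0 0.0 0.0
      vertex 13.0 20.0 14.0
      vertex 13.0 0.0 14.0
    endloop
  endfacet
endsolid part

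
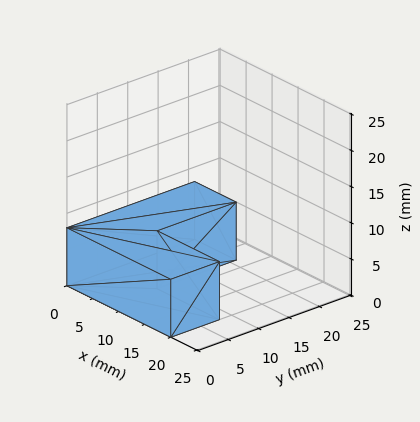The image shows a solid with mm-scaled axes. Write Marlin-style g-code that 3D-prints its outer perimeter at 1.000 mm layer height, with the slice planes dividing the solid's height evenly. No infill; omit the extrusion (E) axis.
Reading the render: the shape is an L-shaped prism: outer 20 × 21 mm, arm thicknesses ≈ 8 mm (horizontal) and 8 mm (vertical), extruded 8 mm in z (dimensions read to the nearest mm from the axis ticks). For the g-code, the solid's height is divided into equal slices at the stated Δz and each level perimeter traced with G1 moves after a G0 lift.

; perimeter-only toolpath
G21 ; units = mm
G90 ; absolute positioning
G28 ; home
; layer 1
G0 Z1.000
G0 X0.000 Y0.000
G1 X20.000 Y0.000
G1 X20.000 Y8.000
G1 X8.000 Y8.000
G1 X8.000 Y21.000
G1 X0.000 Y21.000
G1 X0.000 Y0.000
; layer 2
G0 Z2.000
G0 X0.000 Y0.000
G1 X20.000 Y0.000
G1 X20.000 Y8.000
G1 X8.000 Y8.000
G1 X8.000 Y21.000
G1 X0.000 Y21.000
G1 X0.000 Y0.000
; layer 3
G0 Z3.000
G0 X0.000 Y0.000
G1 X20.000 Y0.000
G1 X20.000 Y8.000
G1 X8.000 Y8.000
G1 X8.000 Y21.000
G1 X0.000 Y21.000
G1 X0.000 Y0.000
; layer 4
G0 Z4.000
G0 X0.000 Y0.000
G1 X20.000 Y0.000
G1 X20.000 Y8.000
G1 X8.000 Y8.000
G1 X8.000 Y21.000
G1 X0.000 Y21.000
G1 X0.000 Y0.000
; layer 5
G0 Z5.000
G0 X0.000 Y0.000
G1 X20.000 Y0.000
G1 X20.000 Y8.000
G1 X8.000 Y8.000
G1 X8.000 Y21.000
G1 X0.000 Y21.000
G1 X0.000 Y0.000
; layer 6
G0 Z6.000
G0 X0.000 Y0.000
G1 X20.000 Y0.000
G1 X20.000 Y8.000
G1 X8.000 Y8.000
G1 X8.000 Y21.000
G1 X0.000 Y21.000
G1 X0.000 Y0.000
; layer 7
G0 Z7.000
G0 X0.000 Y0.000
G1 X20.000 Y0.000
G1 X20.000 Y8.000
G1 X8.000 Y8.000
G1 X8.000 Y21.000
G1 X0.000 Y21.000
G1 X0.000 Y0.000
; layer 8
G0 Z8.000
G0 X0.000 Y0.000
G1 X20.000 Y0.000
G1 X20.000 Y8.000
G1 X8.000 Y8.000
G1 X8.000 Y21.000
G1 X0.000 Y21.000
G1 X0.000 Y0.000
M2 ; end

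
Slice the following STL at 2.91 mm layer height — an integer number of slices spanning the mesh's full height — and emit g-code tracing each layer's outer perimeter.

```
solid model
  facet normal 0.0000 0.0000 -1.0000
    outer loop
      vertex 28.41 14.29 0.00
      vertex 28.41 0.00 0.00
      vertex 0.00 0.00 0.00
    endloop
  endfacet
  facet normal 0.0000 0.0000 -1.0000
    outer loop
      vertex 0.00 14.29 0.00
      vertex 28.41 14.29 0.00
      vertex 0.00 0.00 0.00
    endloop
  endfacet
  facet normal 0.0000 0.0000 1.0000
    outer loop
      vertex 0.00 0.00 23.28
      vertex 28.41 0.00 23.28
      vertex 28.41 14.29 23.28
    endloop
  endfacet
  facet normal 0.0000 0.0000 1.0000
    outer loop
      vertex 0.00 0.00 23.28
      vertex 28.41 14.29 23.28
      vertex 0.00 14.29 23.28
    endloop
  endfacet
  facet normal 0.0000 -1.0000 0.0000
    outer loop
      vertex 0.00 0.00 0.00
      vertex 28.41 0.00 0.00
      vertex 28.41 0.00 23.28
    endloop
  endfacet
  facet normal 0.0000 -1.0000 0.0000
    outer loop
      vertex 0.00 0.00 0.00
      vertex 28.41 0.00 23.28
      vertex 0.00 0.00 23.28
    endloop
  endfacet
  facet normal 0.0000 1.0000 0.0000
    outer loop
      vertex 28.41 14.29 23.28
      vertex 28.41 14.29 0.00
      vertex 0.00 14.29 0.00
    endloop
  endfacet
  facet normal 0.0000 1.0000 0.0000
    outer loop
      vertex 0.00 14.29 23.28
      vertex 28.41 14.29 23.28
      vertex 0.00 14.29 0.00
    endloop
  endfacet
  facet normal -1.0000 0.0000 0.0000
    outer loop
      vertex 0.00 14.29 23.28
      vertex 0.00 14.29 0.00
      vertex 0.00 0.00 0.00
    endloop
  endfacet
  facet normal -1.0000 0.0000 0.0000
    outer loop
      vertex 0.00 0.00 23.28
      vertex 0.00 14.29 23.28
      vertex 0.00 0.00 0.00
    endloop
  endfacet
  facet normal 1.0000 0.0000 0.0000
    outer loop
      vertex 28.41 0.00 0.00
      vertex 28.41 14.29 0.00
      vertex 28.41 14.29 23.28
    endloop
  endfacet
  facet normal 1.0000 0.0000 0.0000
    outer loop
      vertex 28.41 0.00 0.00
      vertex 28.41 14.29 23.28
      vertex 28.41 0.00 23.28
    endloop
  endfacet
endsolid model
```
; perimeter-only toolpath
G21 ; units = mm
G90 ; absolute positioning
G28 ; home
; layer 1
G0 Z2.91
G0 X0.00 Y0.00
G1 X28.41 Y0.00
G1 X28.41 Y14.29
G1 X0.00 Y14.29
G1 X0.00 Y0.00
; layer 2
G0 Z5.82
G0 X0.00 Y0.00
G1 X28.41 Y0.00
G1 X28.41 Y14.29
G1 X0.00 Y14.29
G1 X0.00 Y0.00
; layer 3
G0 Z8.73
G0 X0.00 Y0.00
G1 X28.41 Y0.00
G1 X28.41 Y14.29
G1 X0.00 Y14.29
G1 X0.00 Y0.00
; layer 4
G0 Z11.64
G0 X0.00 Y0.00
G1 X28.41 Y0.00
G1 X28.41 Y14.29
G1 X0.00 Y14.29
G1 X0.00 Y0.00
; layer 5
G0 Z14.55
G0 X0.00 Y0.00
G1 X28.41 Y0.00
G1 X28.41 Y14.29
G1 X0.00 Y14.29
G1 X0.00 Y0.00
; layer 6
G0 Z17.46
G0 X0.00 Y0.00
G1 X28.41 Y0.00
G1 X28.41 Y14.29
G1 X0.00 Y14.29
G1 X0.00 Y0.00
; layer 7
G0 Z20.37
G0 X0.00 Y0.00
G1 X28.41 Y0.00
G1 X28.41 Y14.29
G1 X0.00 Y14.29
G1 X0.00 Y0.00
; layer 8
G0 Z23.28
G0 X0.00 Y0.00
G1 X28.41 Y0.00
G1 X28.41 Y14.29
G1 X0.00 Y14.29
G1 X0.00 Y0.00
M2 ; end

The solid is a rectangular box, roughly 28.4 × 14.3 mm footprint and 23.3 mm tall. Slicing at Δz = 2.91 mm — 8 equal slices spanning the solid's height, so layer i sits at z = i·h/8 — gives 8 non-empty perimeters. Each is a 4-segment closed polygon; G0 lifts to the layer z and rapids to the start vertex, then G1 traces the edges.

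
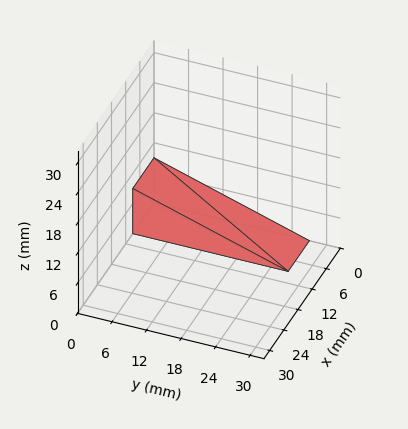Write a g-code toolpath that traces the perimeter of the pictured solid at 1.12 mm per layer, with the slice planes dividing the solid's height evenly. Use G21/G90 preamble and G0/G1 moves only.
Reading the render: the shape is a wedge (ramp): 9 × 27 mm base, rising to 9 mm along the y=0 edge and sloping linearly to z=0 at y=27 (dimensions read to the nearest mm from the axis ticks). For the g-code, the solid's height is divided into equal slices at the stated Δz and each level perimeter traced with G1 moves after a G0 lift.

; perimeter-only toolpath
G21 ; units = mm
G90 ; absolute positioning
G28 ; home
; layer 1
G0 Z1.12
G0 X0.00 Y0.00
G1 X9.00 Y0.00
G1 X9.00 Y23.62
G1 X0.00 Y23.62
G1 X0.00 Y0.00
; layer 2
G0 Z2.25
G0 X0.00 Y0.00
G1 X9.00 Y0.00
G1 X9.00 Y20.25
G1 X0.00 Y20.25
G1 X0.00 Y0.00
; layer 3
G0 Z3.38
G0 X0.00 Y0.00
G1 X9.00 Y0.00
G1 X9.00 Y16.88
G1 X0.00 Y16.88
G1 X0.00 Y0.00
; layer 4
G0 Z4.50
G0 X0.00 Y0.00
G1 X9.00 Y0.00
G1 X9.00 Y13.50
G1 X0.00 Y13.50
G1 X0.00 Y0.00
; layer 5
G0 Z5.62
G0 X0.00 Y0.00
G1 X9.00 Y0.00
G1 X9.00 Y10.12
G1 X0.00 Y10.12
G1 X0.00 Y0.00
; layer 6
G0 Z6.75
G0 X0.00 Y0.00
G1 X9.00 Y0.00
G1 X9.00 Y6.75
G1 X0.00 Y6.75
G1 X0.00 Y0.00
; layer 7
G0 Z7.88
G0 X0.00 Y0.00
G1 X9.00 Y0.00
G1 X9.00 Y3.38
G1 X0.00 Y3.38
G1 X0.00 Y0.00
M2 ; end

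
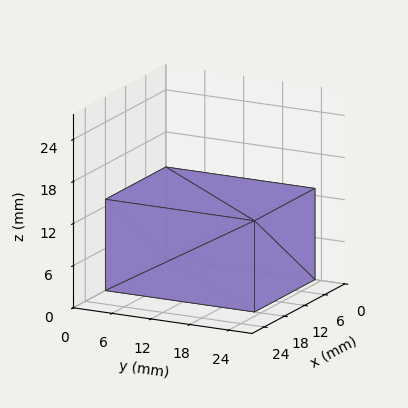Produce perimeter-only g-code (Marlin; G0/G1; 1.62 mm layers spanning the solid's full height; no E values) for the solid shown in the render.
Reading the render: the shape is a rectangular box, roughly 18 × 23 mm footprint and 13 mm tall (dimensions read to the nearest mm from the axis ticks). For the g-code, the solid's height is divided into equal slices at the stated Δz and each level perimeter traced with G1 moves after a G0 lift.

; perimeter-only toolpath
G21 ; units = mm
G90 ; absolute positioning
G28 ; home
; layer 1
G0 Z1.62
G0 X0.00 Y0.00
G1 X18.00 Y0.00
G1 X18.00 Y23.00
G1 X0.00 Y23.00
G1 X0.00 Y0.00
; layer 2
G0 Z3.25
G0 X0.00 Y0.00
G1 X18.00 Y0.00
G1 X18.00 Y23.00
G1 X0.00 Y23.00
G1 X0.00 Y0.00
; layer 3
G0 Z4.88
G0 X0.00 Y0.00
G1 X18.00 Y0.00
G1 X18.00 Y23.00
G1 X0.00 Y23.00
G1 X0.00 Y0.00
; layer 4
G0 Z6.50
G0 X0.00 Y0.00
G1 X18.00 Y0.00
G1 X18.00 Y23.00
G1 X0.00 Y23.00
G1 X0.00 Y0.00
; layer 5
G0 Z8.12
G0 X0.00 Y0.00
G1 X18.00 Y0.00
G1 X18.00 Y23.00
G1 X0.00 Y23.00
G1 X0.00 Y0.00
; layer 6
G0 Z9.75
G0 X0.00 Y0.00
G1 X18.00 Y0.00
G1 X18.00 Y23.00
G1 X0.00 Y23.00
G1 X0.00 Y0.00
; layer 7
G0 Z11.38
G0 X0.00 Y0.00
G1 X18.00 Y0.00
G1 X18.00 Y23.00
G1 X0.00 Y23.00
G1 X0.00 Y0.00
; layer 8
G0 Z13.00
G0 X0.00 Y0.00
G1 X18.00 Y0.00
G1 X18.00 Y23.00
G1 X0.00 Y23.00
G1 X0.00 Y0.00
M2 ; end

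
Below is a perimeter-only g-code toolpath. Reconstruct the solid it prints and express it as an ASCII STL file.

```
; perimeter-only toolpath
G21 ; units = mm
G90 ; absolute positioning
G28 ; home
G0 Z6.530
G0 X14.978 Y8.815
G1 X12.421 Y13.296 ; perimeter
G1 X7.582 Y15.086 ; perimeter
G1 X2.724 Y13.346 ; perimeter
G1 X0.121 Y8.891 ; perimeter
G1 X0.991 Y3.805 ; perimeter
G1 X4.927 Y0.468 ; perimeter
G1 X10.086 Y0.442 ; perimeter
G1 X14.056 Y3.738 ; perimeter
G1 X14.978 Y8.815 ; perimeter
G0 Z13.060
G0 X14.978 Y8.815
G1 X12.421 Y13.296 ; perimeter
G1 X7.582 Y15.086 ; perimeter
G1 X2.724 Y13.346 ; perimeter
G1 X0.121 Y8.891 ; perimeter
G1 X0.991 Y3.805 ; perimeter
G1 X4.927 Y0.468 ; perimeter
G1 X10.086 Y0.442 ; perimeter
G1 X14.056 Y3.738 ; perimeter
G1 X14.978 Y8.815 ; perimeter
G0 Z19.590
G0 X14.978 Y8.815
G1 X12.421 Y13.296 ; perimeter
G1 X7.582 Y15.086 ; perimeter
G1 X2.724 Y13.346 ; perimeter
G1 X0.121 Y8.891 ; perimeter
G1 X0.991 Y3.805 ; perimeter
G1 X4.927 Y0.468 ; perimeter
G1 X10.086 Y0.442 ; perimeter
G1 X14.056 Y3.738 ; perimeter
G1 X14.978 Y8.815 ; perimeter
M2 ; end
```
solid part
  facet normal 0.0000 0.0000 -1.0000
    outer loop
      vertex 7.582 15.086 0.000
      vertex 12.421 13.296 0.000
      vertex 14.978 8.815 0.000
    endloop
  endfacet
  facet normal 0.0000 0.0000 -1.0000
    outer loop
      vertex 2.724 13.346 0.000
      vertex 7.582 15.086 0.000
      vertex 14.978 8.815 0.000
    endloop
  endfacet
  facet normal 0.0000 0.0000 -1.0000
    outer loop
      vertex 0.121 8.891 0.000
      vertex 2.724 13.346 0.000
      vertex 14.978 8.815 0.000
    endloop
  endfacet
  facet normal 0.0000 0.0000 -1.0000
    outer loop
      vertex 0.991 3.805 0.000
      vertex 0.121 8.891 0.000
      vertex 14.978 8.815 0.000
    endloop
  endfacet
  facet normal 0.0000 0.0000 -1.0000
    outer loop
      vertex 4.927 0.468 0.000
      vertex 0.991 3.805 0.000
      vertex 14.978 8.815 0.000
    endloop
  endfacet
  facet normal 0.0000 0.0000 -1.0000
    outer loop
      vertex 10.086 0.442 0.000
      vertex 4.927 0.468 0.000
      vertex 14.978 8.815 0.000
    endloop
  endfacet
  facet normal 0.0000 0.0000 -1.0000
    outer loop
      vertex 14.056 3.738 0.000
      vertex 10.086 0.442 0.000
      vertex 14.978 8.815 0.000
    endloop
  endfacet
  facet normal 0.0000 0.0000 1.0000
    outer loop
      vertex 14.978 8.815 19.590
      vertex 12.421 13.296 19.590
      vertex 7.582 15.086 19.590
    endloop
  endfacet
  facet normal 0.0000 0.0000 1.0000
    outer loop
      vertex 14.978 8.815 19.590
      vertex 7.582 15.086 19.590
      vertex 2.724 13.346 19.590
    endloop
  endfacet
  facet normal 0.0000 0.0000 1.0000
    outer loop
      vertex 14.978 8.815 19.590
      vertex 2.724 13.346 19.590
      vertex 0.121 8.891 19.590
    endloop
  endfacet
  facet normal 0.0000 0.0000 1.0000
    outer loop
      vertex 14.978 8.815 19.590
      vertex 0.121 8.891 19.590
      vertex 0.991 3.805 19.590
    endloop
  endfacet
  facet normal 0.0000 0.0000 1.0000
    outer loop
      vertex 14.978 8.815 19.590
      vertex 0.991 3.805 19.590
      vertex 4.927 0.468 19.590
    endloop
  endfacet
  facet normal 0.0000 0.0000 1.0000
    outer loop
      vertex 14.978 8.815 19.590
      vertex 4.927 0.468 19.590
      vertex 10.086 0.442 19.590
    endloop
  endfacet
  facet normal 0.0000 0.0000 1.0000
    outer loop
      vertex 14.978 8.815 19.590
      vertex 10.086 0.442 19.590
      vertex 14.056 3.738 19.590
    endloop
  endfacet
  facet normal 0.8685 0.4956 0.0000
    outer loop
      vertex 14.978 8.815 0.000
      vertex 12.421 13.296 0.000
      vertex 12.421 13.296 19.590
    endloop
  endfacet
  facet normal 0.8685 0.4956 0.0000
    outer loop
      vertex 14.978 8.815 0.000
      vertex 12.421 13.296 19.590
      vertex 14.978 8.815 19.590
    endloop
  endfacet
  facet normal 0.3469 0.9379 0.0000
    outer loop
      vertex 12.421 13.296 0.000
      vertex 7.582 15.086 0.000
      vertex 7.582 15.086 19.590
    endloop
  endfacet
  facet normal 0.3469 0.9379 0.0000
    outer loop
      vertex 12.421 13.296 0.000
      vertex 7.582 15.086 19.590
      vertex 12.421 13.296 19.590
    endloop
  endfacet
  facet normal -0.3372 0.9414 0.0000
    outer loop
      vertex 7.582 15.086 0.000
      vertex 2.724 13.346 0.000
      vertex 2.724 13.346 19.590
    endloop
  endfacet
  facet normal -0.3372 0.9414 0.0000
    outer loop
      vertex 7.582 15.086 0.000
      vertex 2.724 13.346 19.590
      vertex 7.582 15.086 19.590
    endloop
  endfacet
  facet normal -0.8634 0.5045 0.0000
    outer loop
      vertex 2.724 13.346 0.000
      vertex 0.121 8.891 0.000
      vertex 0.121 8.891 19.590
    endloop
  endfacet
  facet normal -0.8634 0.5045 0.0000
    outer loop
      vertex 2.724 13.346 0.000
      vertex 0.121 8.891 19.590
      vertex 2.724 13.346 19.590
    endloop
  endfacet
  facet normal -0.9857 -0.1686 0.0000
    outer loop
      vertex 0.121 8.891 0.000
      vertex 0.991 3.805 0.000
      vertex 0.991 3.805 19.590
    endloop
  endfacet
  facet normal -0.9857 -0.1686 0.0000
    outer loop
      vertex 0.121 8.891 0.000
      vertex 0.991 3.805 19.590
      vertex 0.121 8.891 19.590
    endloop
  endfacet
  facet normal -0.6467 -0.7628 0.0000
    outer loop
      vertex 0.991 3.805 0.000
      vertex 4.927 0.468 0.000
      vertex 4.927 0.468 19.590
    endloop
  endfacet
  facet normal -0.6467 -0.7628 0.0000
    outer loop
      vertex 0.991 3.805 0.000
      vertex 4.927 0.468 19.590
      vertex 0.991 3.805 19.590
    endloop
  endfacet
  facet normal -0.0050 -1.0000 0.0000
    outer loop
      vertex 4.927 0.468 0.000
      vertex 10.086 0.442 0.000
      vertex 10.086 0.442 19.590
    endloop
  endfacet
  facet normal -0.0050 -1.0000 0.0000
    outer loop
      vertex 4.927 0.468 0.000
      vertex 10.086 0.442 19.590
      vertex 4.927 0.468 19.590
    endloop
  endfacet
  facet normal 0.6388 -0.7694 0.0000
    outer loop
      vertex 10.086 0.442 0.000
      vertex 14.056 3.738 0.000
      vertex 14.056 3.738 19.590
    endloop
  endfacet
  facet normal 0.6388 -0.7694 0.0000
    outer loop
      vertex 10.086 0.442 0.000
      vertex 14.056 3.738 19.590
      vertex 10.086 0.442 19.590
    endloop
  endfacet
  facet normal 0.9839 -0.1787 0.0000
    outer loop
      vertex 14.056 3.738 0.000
      vertex 14.978 8.815 0.000
      vertex 14.978 8.815 19.590
    endloop
  endfacet
  facet normal 0.9839 -0.1787 0.0000
    outer loop
      vertex 14.056 3.738 0.000
      vertex 14.978 8.815 19.590
      vertex 14.056 3.738 19.590
    endloop
  endfacet
endsolid part

The G0 Z moves step by Δz≈6.530 mm. Every layer's G1 loop is the same polygon, so the solid is a straight extrusion of it from z=0 to z≈19.6. Closing with flat bottom and top caps and triangulating gives 32 facets — a regular 9-sided prism (a cylinder approximated with 9 flat sides), circumscribed radius ≈ 7.54 mm, height ≈ 19.6 mm.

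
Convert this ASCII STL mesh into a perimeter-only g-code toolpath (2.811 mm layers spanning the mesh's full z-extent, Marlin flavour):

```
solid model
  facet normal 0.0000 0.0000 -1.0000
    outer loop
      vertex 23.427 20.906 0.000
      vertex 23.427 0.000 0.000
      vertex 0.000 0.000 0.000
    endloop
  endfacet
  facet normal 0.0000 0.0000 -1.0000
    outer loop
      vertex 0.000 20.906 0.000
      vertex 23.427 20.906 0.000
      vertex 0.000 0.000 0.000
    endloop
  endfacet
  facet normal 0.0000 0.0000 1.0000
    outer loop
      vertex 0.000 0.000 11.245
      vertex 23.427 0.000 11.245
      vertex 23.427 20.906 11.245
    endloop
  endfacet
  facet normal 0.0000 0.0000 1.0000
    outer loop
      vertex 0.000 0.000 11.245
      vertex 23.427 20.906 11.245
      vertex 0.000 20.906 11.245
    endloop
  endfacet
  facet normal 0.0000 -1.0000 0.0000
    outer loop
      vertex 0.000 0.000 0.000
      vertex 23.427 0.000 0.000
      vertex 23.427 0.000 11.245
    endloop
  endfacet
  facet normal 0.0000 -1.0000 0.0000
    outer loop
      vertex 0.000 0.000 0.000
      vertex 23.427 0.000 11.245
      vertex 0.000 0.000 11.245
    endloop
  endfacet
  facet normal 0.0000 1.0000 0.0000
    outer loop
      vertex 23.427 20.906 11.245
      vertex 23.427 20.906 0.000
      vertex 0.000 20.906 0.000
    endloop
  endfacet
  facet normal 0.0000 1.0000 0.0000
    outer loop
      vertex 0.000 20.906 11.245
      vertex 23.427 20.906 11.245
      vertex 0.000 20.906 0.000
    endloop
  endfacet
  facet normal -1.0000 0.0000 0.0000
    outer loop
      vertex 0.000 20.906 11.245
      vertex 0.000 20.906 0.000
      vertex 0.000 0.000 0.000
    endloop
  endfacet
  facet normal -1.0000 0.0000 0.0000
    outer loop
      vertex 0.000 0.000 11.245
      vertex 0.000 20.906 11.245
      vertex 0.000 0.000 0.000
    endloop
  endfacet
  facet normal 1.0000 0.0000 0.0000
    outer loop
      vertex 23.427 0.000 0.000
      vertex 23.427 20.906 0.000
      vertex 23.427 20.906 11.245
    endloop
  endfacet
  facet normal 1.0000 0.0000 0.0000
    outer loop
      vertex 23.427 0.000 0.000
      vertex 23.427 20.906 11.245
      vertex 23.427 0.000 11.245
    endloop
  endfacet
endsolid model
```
; perimeter-only toolpath
G21 ; units = mm
G90 ; absolute positioning
G28 ; home
; layer 1
G0 Z2.811
G0 X0.000 Y0.000
G1 X23.427 Y0.000
G1 X23.427 Y20.906
G1 X0.000 Y20.906
G1 X0.000 Y0.000
; layer 2
G0 Z5.622
G0 X0.000 Y0.000
G1 X23.427 Y0.000
G1 X23.427 Y20.906
G1 X0.000 Y20.906
G1 X0.000 Y0.000
; layer 3
G0 Z8.434
G0 X0.000 Y0.000
G1 X23.427 Y0.000
G1 X23.427 Y20.906
G1 X0.000 Y20.906
G1 X0.000 Y0.000
; layer 4
G0 Z11.245
G0 X0.000 Y0.000
G1 X23.427 Y0.000
G1 X23.427 Y20.906
G1 X0.000 Y20.906
G1 X0.000 Y0.000
M2 ; end

The solid is a rectangular box, roughly 23.4 × 20.9 mm footprint and 11.2 mm tall. Slicing at Δz = 2.811 mm — 4 equal slices spanning the solid's height, so layer i sits at z = i·h/4 — gives 4 non-empty perimeters. Each is a 4-segment closed polygon; G0 lifts to the layer z and rapids to the start vertex, then G1 traces the edges.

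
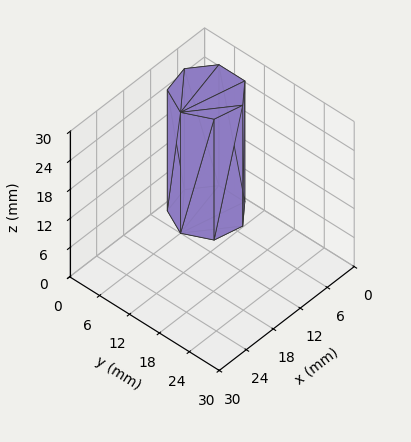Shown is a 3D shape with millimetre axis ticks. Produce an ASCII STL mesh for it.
Reading the render: the shape is a regular 7-sided prism (a cylinder approximated with 7 flat sides), circumscribed radius ≈ 6 mm, height ≈ 25 mm (dimensions read to the nearest mm from the axis ticks). For the STL, each face is triangulated and given an outward normal.

solid part
  facet normal 0.0000 0.0000 -1.0000
    outer loop
      vertex 4.665 11.850 0.000
      vertex 9.741 10.691 0.000
      vertex 12.000 6.000 0.000
    endloop
  endfacet
  facet normal 0.0000 0.0000 -1.0000
    outer loop
      vertex 0.594 8.603 0.000
      vertex 4.665 11.850 0.000
      vertex 12.000 6.000 0.000
    endloop
  endfacet
  facet normal 0.0000 0.0000 -1.0000
    outer loop
      vertex 0.594 3.397 0.000
      vertex 0.594 8.603 0.000
      vertex 12.000 6.000 0.000
    endloop
  endfacet
  facet normal 0.0000 0.0000 -1.0000
    outer loop
      vertex 4.665 0.150 0.000
      vertex 0.594 3.397 0.000
      vertex 12.000 6.000 0.000
    endloop
  endfacet
  facet normal 0.0000 0.0000 -1.0000
    outer loop
      vertex 9.741 1.309 0.000
      vertex 4.665 0.150 0.000
      vertex 12.000 6.000 0.000
    endloop
  endfacet
  facet normal 0.0000 0.0000 1.0000
    outer loop
      vertex 12.000 6.000 25.000
      vertex 9.741 10.691 25.000
      vertex 4.665 11.850 25.000
    endloop
  endfacet
  facet normal 0.0000 0.0000 1.0000
    outer loop
      vertex 12.000 6.000 25.000
      vertex 4.665 11.850 25.000
      vertex 0.594 8.603 25.000
    endloop
  endfacet
  facet normal 0.0000 0.0000 1.0000
    outer loop
      vertex 12.000 6.000 25.000
      vertex 0.594 8.603 25.000
      vertex 0.594 3.397 25.000
    endloop
  endfacet
  facet normal 0.0000 0.0000 1.0000
    outer loop
      vertex 12.000 6.000 25.000
      vertex 0.594 3.397 25.000
      vertex 4.665 0.150 25.000
    endloop
  endfacet
  facet normal 0.0000 0.0000 1.0000
    outer loop
      vertex 12.000 6.000 25.000
      vertex 4.665 0.150 25.000
      vertex 9.741 1.309 25.000
    endloop
  endfacet
  facet normal 0.9010 0.4339 0.0000
    outer loop
      vertex 12.000 6.000 0.000
      vertex 9.741 10.691 0.000
      vertex 9.741 10.691 25.000
    endloop
  endfacet
  facet normal 0.9010 0.4339 0.0000
    outer loop
      vertex 12.000 6.000 0.000
      vertex 9.741 10.691 25.000
      vertex 12.000 6.000 25.000
    endloop
  endfacet
  facet normal 0.2226 0.9749 0.0000
    outer loop
      vertex 9.741 10.691 0.000
      vertex 4.665 11.850 0.000
      vertex 4.665 11.850 25.000
    endloop
  endfacet
  facet normal 0.2226 0.9749 0.0000
    outer loop
      vertex 9.741 10.691 0.000
      vertex 4.665 11.850 25.000
      vertex 9.741 10.691 25.000
    endloop
  endfacet
  facet normal -0.6235 0.7818 0.0000
    outer loop
      vertex 4.665 11.850 0.000
      vertex 0.594 8.603 0.000
      vertex 0.594 8.603 25.000
    endloop
  endfacet
  facet normal -0.6235 0.7818 0.0000
    outer loop
      vertex 4.665 11.850 0.000
      vertex 0.594 8.603 25.000
      vertex 4.665 11.850 25.000
    endloop
  endfacet
  facet normal -1.0000 0.0000 0.0000
    outer loop
      vertex 0.594 8.603 0.000
      vertex 0.594 3.397 0.000
      vertex 0.594 3.397 25.000
    endloop
  endfacet
  facet normal -1.0000 0.0000 0.0000
    outer loop
      vertex 0.594 8.603 0.000
      vertex 0.594 3.397 25.000
      vertex 0.594 8.603 25.000
    endloop
  endfacet
  facet normal -0.6235 -0.7818 0.0000
    outer loop
      vertex 0.594 3.397 0.000
      vertex 4.665 0.150 0.000
      vertex 4.665 0.150 25.000
    endloop
  endfacet
  facet normal -0.6235 -0.7818 0.0000
    outer loop
      vertex 0.594 3.397 0.000
      vertex 4.665 0.150 25.000
      vertex 0.594 3.397 25.000
    endloop
  endfacet
  facet normal 0.2226 -0.9749 0.0000
    outer loop
      vertex 4.665 0.150 0.000
      vertex 9.741 1.309 0.000
      vertex 9.741 1.309 25.000
    endloop
  endfacet
  facet normal 0.2226 -0.9749 0.0000
    outer loop
      vertex 4.665 0.150 0.000
      vertex 9.741 1.309 25.000
      vertex 4.665 0.150 25.000
    endloop
  endfacet
  facet normal 0.9010 -0.4339 0.0000
    outer loop
      vertex 9.741 1.309 0.000
      vertex 12.000 6.000 0.000
      vertex 12.000 6.000 25.000
    endloop
  endfacet
  facet normal 0.9010 -0.4339 0.0000
    outer loop
      vertex 9.741 1.309 0.000
      vertex 12.000 6.000 25.000
      vertex 9.741 1.309 25.000
    endloop
  endfacet
endsolid part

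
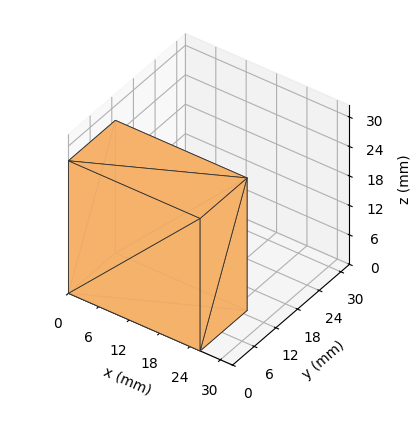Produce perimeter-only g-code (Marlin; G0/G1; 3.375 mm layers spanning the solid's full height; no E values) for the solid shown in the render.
Reading the render: the shape is a rectangular box, roughly 26 × 13 mm footprint and 27 mm tall (dimensions read to the nearest mm from the axis ticks). For the g-code, the solid's height is divided into equal slices at the stated Δz and each level perimeter traced with G1 moves after a G0 lift.

; perimeter-only toolpath
G21 ; units = mm
G90 ; absolute positioning
G28 ; home
; layer 1
G0 Z3.375
G0 X0.000 Y0.000
G1 X26.000 Y0.000
G1 X26.000 Y13.000
G1 X0.000 Y13.000
G1 X0.000 Y0.000
; layer 2
G0 Z6.750
G0 X0.000 Y0.000
G1 X26.000 Y0.000
G1 X26.000 Y13.000
G1 X0.000 Y13.000
G1 X0.000 Y0.000
; layer 3
G0 Z10.125
G0 X0.000 Y0.000
G1 X26.000 Y0.000
G1 X26.000 Y13.000
G1 X0.000 Y13.000
G1 X0.000 Y0.000
; layer 4
G0 Z13.500
G0 X0.000 Y0.000
G1 X26.000 Y0.000
G1 X26.000 Y13.000
G1 X0.000 Y13.000
G1 X0.000 Y0.000
; layer 5
G0 Z16.875
G0 X0.000 Y0.000
G1 X26.000 Y0.000
G1 X26.000 Y13.000
G1 X0.000 Y13.000
G1 X0.000 Y0.000
; layer 6
G0 Z20.250
G0 X0.000 Y0.000
G1 X26.000 Y0.000
G1 X26.000 Y13.000
G1 X0.000 Y13.000
G1 X0.000 Y0.000
; layer 7
G0 Z23.625
G0 X0.000 Y0.000
G1 X26.000 Y0.000
G1 X26.000 Y13.000
G1 X0.000 Y13.000
G1 X0.000 Y0.000
; layer 8
G0 Z27.000
G0 X0.000 Y0.000
G1 X26.000 Y0.000
G1 X26.000 Y13.000
G1 X0.000 Y13.000
G1 X0.000 Y0.000
M2 ; end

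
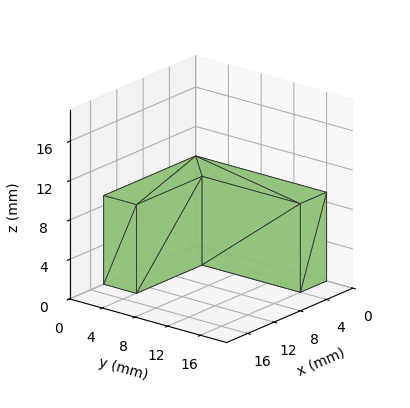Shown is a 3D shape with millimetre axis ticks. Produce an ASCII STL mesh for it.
Reading the render: the shape is an L-shaped prism: outer 14 × 16 mm, arm thicknesses ≈ 4 mm (horizontal) and 4 mm (vertical), extruded 9 mm in z (dimensions read to the nearest mm from the axis ticks). For the STL, each face is triangulated and given an outward normal.

solid part
  facet normal 0.0000 0.0000 -1.0000
    outer loop
      vertex 14.0 4.0 0.0
      vertex 14.0 0.0 0.0
      vertex 0.0 0.0 0.0
    endloop
  endfacet
  facet normal 0.0000 0.0000 -1.0000
    outer loop
      vertex 4.0 4.0 0.0
      vertex 14.0 4.0 0.0
      vertex 0.0 0.0 0.0
    endloop
  endfacet
  facet normal 0.0000 0.0000 -1.0000
    outer loop
      vertex 4.0 16.0 0.0
      vertex 4.0 4.0 0.0
      vertex 0.0 0.0 0.0
    endloop
  endfacet
  facet normal 0.0000 0.0000 -1.0000
    outer loop
      vertex 0.0 16.0 0.0
      vertex 4.0 16.0 0.0
      vertex 0.0 0.0 0.0
    endloop
  endfacet
  facet normal 0.0000 0.0000 1.0000
    outer loop
      vertex 0.0 0.0 9.0
      vertex 14.0 0.0 9.0
      vertex 14.0 4.0 9.0
    endloop
  endfacet
  facet normal 0.0000 0.0000 1.0000
    outer loop
      vertex 0.0 0.0 9.0
      vertex 14.0 4.0 9.0
      vertex 4.0 4.0 9.0
    endloop
  endfacet
  facet normal 0.0000 0.0000 1.0000
    outer loop
      vertex 0.0 0.0 9.0
      vertex 4.0 4.0 9.0
      vertex 4.0 16.0 9.0
    endloop
  endfacet
  facet normal 0.0000 0.0000 1.0000
    outer loop
      vertex 0.0 0.0 9.0
      vertex 4.0 16.0 9.0
      vertex 0.0 16.0 9.0
    endloop
  endfacet
  facet normal 0.0000 -1.0000 0.0000
    outer loop
      vertex 0.0 0.0 0.0
      vertex 14.0 0.0 0.0
      vertex 14.0 0.0 9.0
    endloop
  endfacet
  facet normal 0.0000 -1.0000 0.0000
    outer loop
      vertex 0.0 0.0 0.0
      vertex 14.0 0.0 9.0
      vertex 0.0 0.0 9.0
    endloop
  endfacet
  facet normal 1.0000 0.0000 0.0000
    outer loop
      vertex 14.0 0.0 0.0
      vertex 14.0 4.0 0.0
      vertex 14.0 4.0 9.0
    endloop
  endfacet
  facet normal 1.0000 0.0000 0.0000
    outer loop
      vertex 14.0 0.0 0.0
      vertex 14.0 4.0 9.0
      vertex 14.0 0.0 9.0
    endloop
  endfacet
  facet normal 0.0000 1.0000 0.0000
    outer loop
      vertex 14.0 4.0 0.0
      vertex 4.0 4.0 0.0
      vertex 4.0 4.0 9.0
    endloop
  endfacet
  facet normal 0.0000 1.0000 0.0000
    outer loop
      vertex 14.0 4.0 0.0
      vertex 4.0 4.0 9.0
      vertex 14.0 4.0 9.0
    endloop
  endfacet
  facet normal 1.0000 0.0000 0.0000
    outer loop
      vertex 4.0 4.0 0.0
      vertex 4.0 16.0 0.0
      vertex 4.0 16.0 9.0
    endloop
  endfacet
  facet normal 1.0000 0.0000 0.0000
    outer loop
      vertex 4.0 4.0 0.0
      vertex 4.0 16.0 9.0
      vertex 4.0 4.0 9.0
    endloop
  endfacet
  facet normal 0.0000 1.0000 0.0000
    outer loop
      vertex 4.0 16.0 0.0
      vertex 0.0 16.0 0.0
      vertex 0.0 16.0 9.0
    endloop
  endfacet
  facet normal 0.0000 1.0000 0.0000
    outer loop
      vertex 4.0 16.0 0.0
      vertex 0.0 16.0 9.0
      vertex 4.0 16.0 9.0
    endloop
  endfacet
  facet normal -1.0000 0.0000 0.0000
    outer loop
      vertex 0.0 16.0 0.0
      vertex 0.0 0.0 0.0
      vertex 0.0 0.0 9.0
    endloop
  endfacet
  facet normal -1.0000 0.0000 0.0000
    outer loop
      vertex 0.0 16.0 0.0
      vertex 0.0 0.0 9.0
      vertex 0.0 16.0 9.0
    endloop
  endfacet
endsolid part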